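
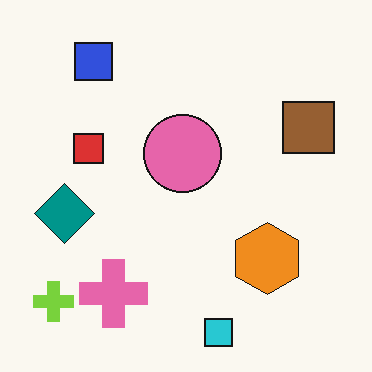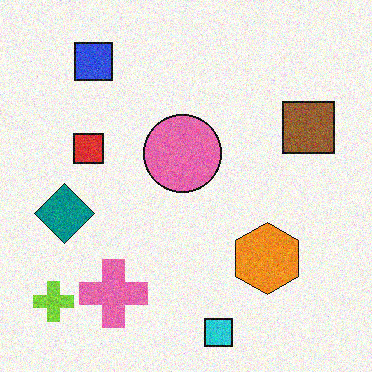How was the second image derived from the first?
This is the original image degraded with visible gaussian noise.

Random speckle covers the whole image, including the flat background.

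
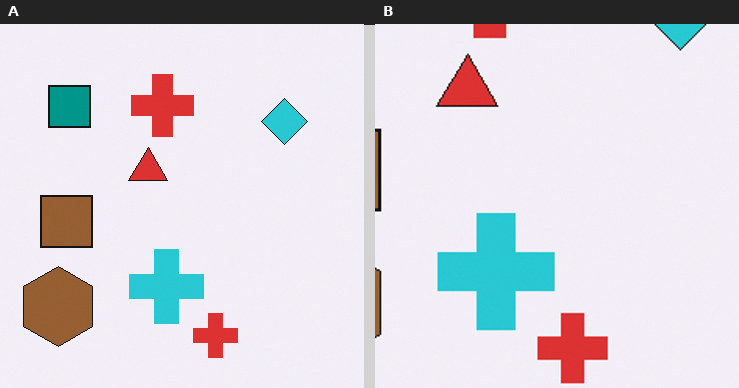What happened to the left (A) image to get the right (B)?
It was cropped slightly and scaled back up.

The visible shapes are larger and the field of view is narrower; shapes near the original edges may be partly or wholly outside the frame — a crop-and-rescale.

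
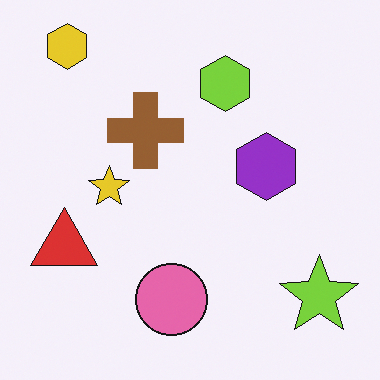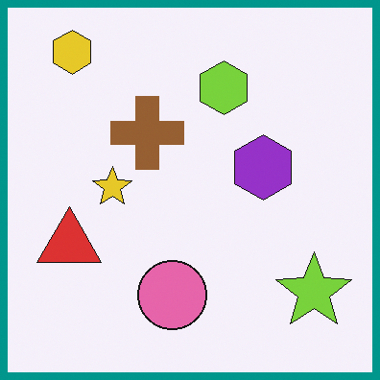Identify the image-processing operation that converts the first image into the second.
The transformation is: framed with a teal border.

A solid teal frame runs around the edge of the second image, with the content slightly shrunk inside it.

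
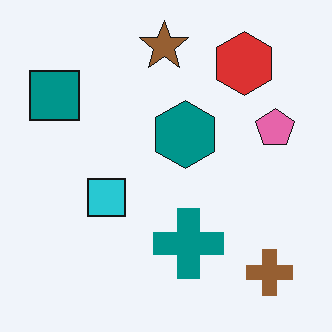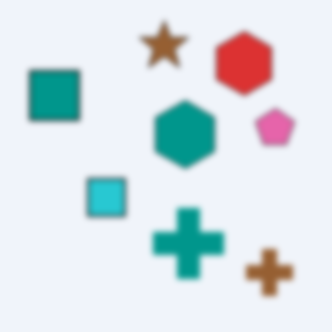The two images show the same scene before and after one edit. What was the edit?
The image was noticeably gaussian-blurred.

Shape edges and outlines are uniformly softened across the whole image.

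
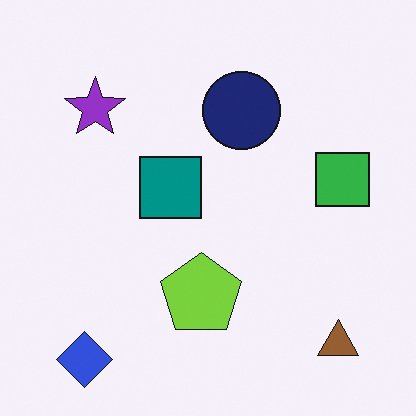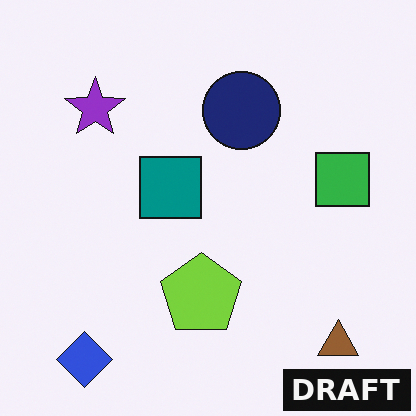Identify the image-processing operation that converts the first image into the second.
This is the original image watermarked with the text "DRAFT" in the lower-right corner.

A dark label reading "DRAFT" appears in the lower-right corner.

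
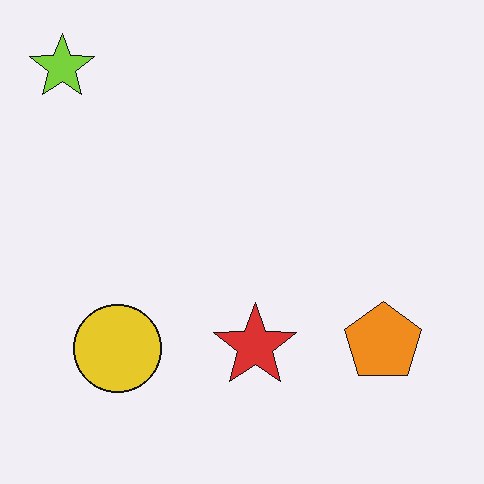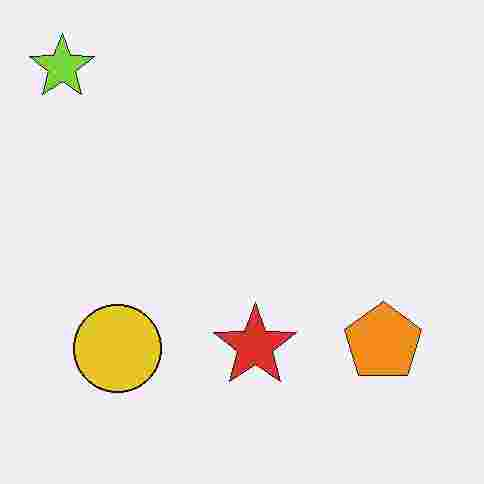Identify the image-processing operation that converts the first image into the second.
The transformation is: degraded with heavy JPEG compression.

Blocky 8×8 compression artifacts appear around shape edges and the flat background shows ringing — characteristic JPEG degradation.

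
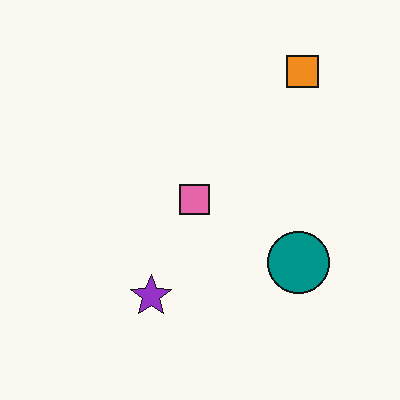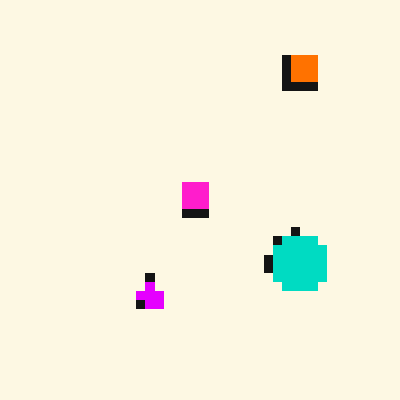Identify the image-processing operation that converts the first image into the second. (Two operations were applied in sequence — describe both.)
The second image is the first heavily oversaturated, then heavily pixelated into large blocks.

All colors are more vivid — a global saturation change. Shapes are reduced to large square blocks; fine edges and outlines are lost — a downscale-then-upscale (mosaic) effect.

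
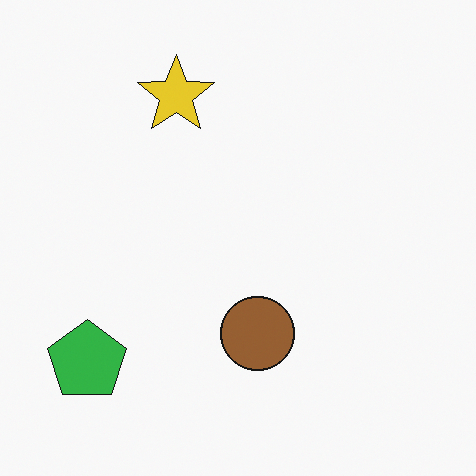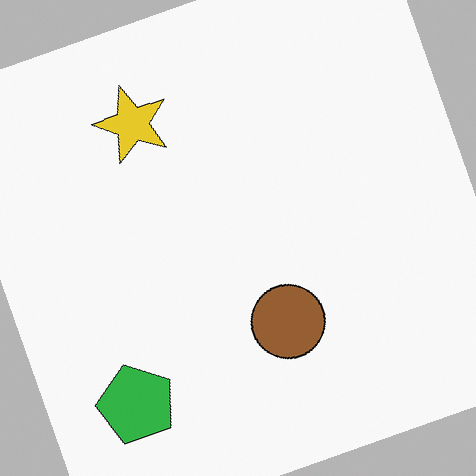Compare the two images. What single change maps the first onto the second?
The transformation is: rotated counter-clockwise by a moderate amount.

Every shape is tilted by the same angle and the image corners show triangular fill wedges — a whole-image rotation by a non-right angle.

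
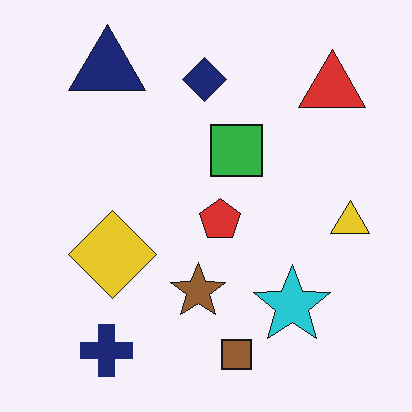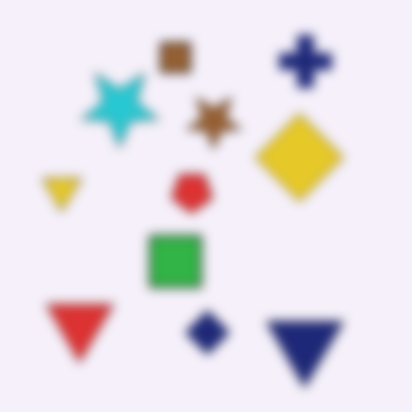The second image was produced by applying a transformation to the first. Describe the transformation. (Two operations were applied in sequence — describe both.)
The transformation is: rotated 180°, then strongly gaussian-blurred.

The navy cross sits in the bottom-left of the first image and the top-right of the second — consistent with a whole-image 180° rotation. Shape edges and outlines are uniformly softened across the whole image.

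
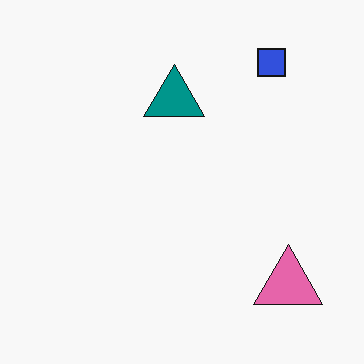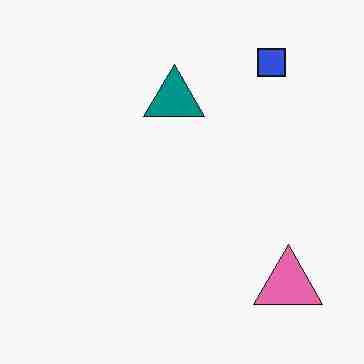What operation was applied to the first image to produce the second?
The second image is the first degraded with heavy JPEG compression.

Blocky 8×8 compression artifacts appear around shape edges and the flat background shows ringing — characteristic JPEG degradation.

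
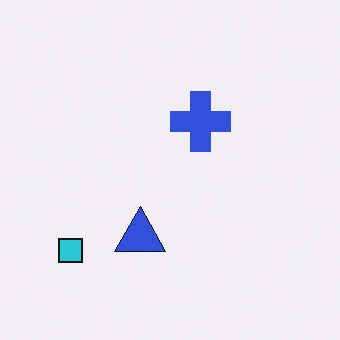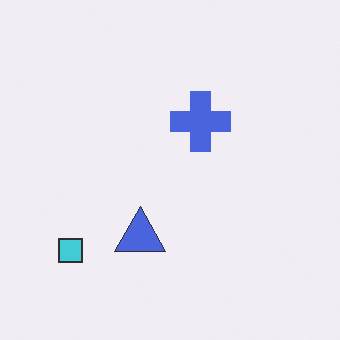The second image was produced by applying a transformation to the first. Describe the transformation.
The transformation is: given slightly reduced contrast.

Tones are pushed toward mid-grey across the whole image — a global contrast change.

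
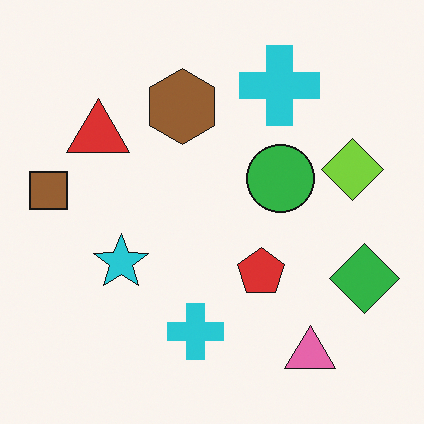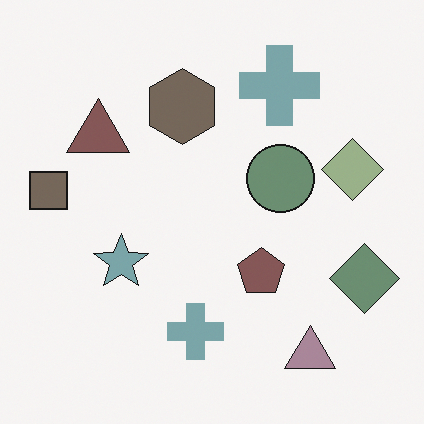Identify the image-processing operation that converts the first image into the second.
It was heavily desaturated.

All colors are more muted and greyish — a global saturation change.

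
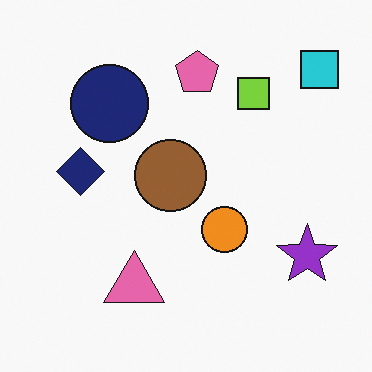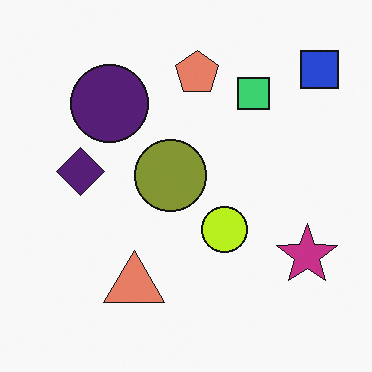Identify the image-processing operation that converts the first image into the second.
The transformation is: hue-shifted by a small amount.

Every shape's color has rotated by the same amount around the hue wheel — a uniform hue shift.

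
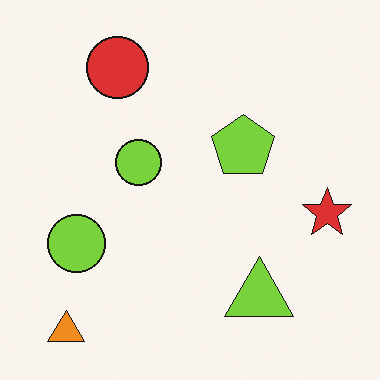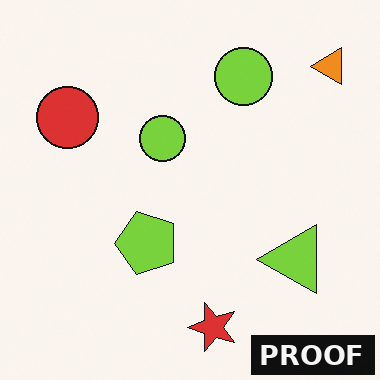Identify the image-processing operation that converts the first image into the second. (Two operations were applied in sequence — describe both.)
The image was transposed (reflected across the top-left ↔ bottom-right diagonal), then watermarked with the text "PROOF" in the lower-right corner.

Shapes have swapped their row and column positions — what was in the top-right is now in the bottom-left — a diagonal reflection. A dark label reading "PROOF" appears in the lower-right corner.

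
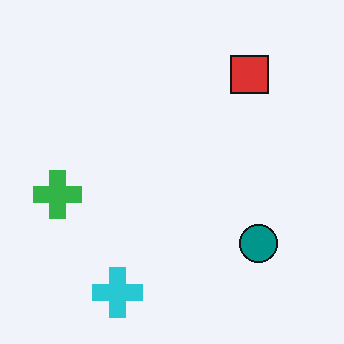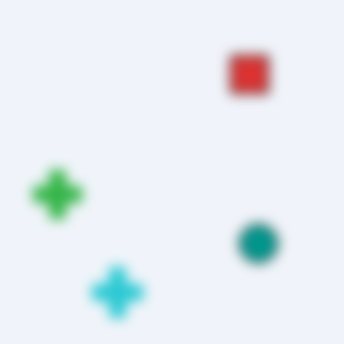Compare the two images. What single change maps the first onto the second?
The transformation is: strongly gaussian-blurred.

Shape edges and outlines are uniformly softened across the whole image.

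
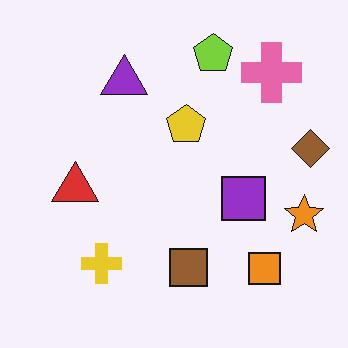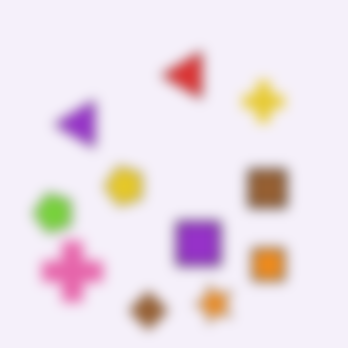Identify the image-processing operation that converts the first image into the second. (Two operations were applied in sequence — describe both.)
Strongly gaussian-blurred, then transposed (reflected across the top-left ↔ bottom-right diagonal).

Shape edges and outlines are uniformly softened across the whole image. Shapes have swapped their row and column positions — what was in the top-right is now in the bottom-left — a diagonal reflection.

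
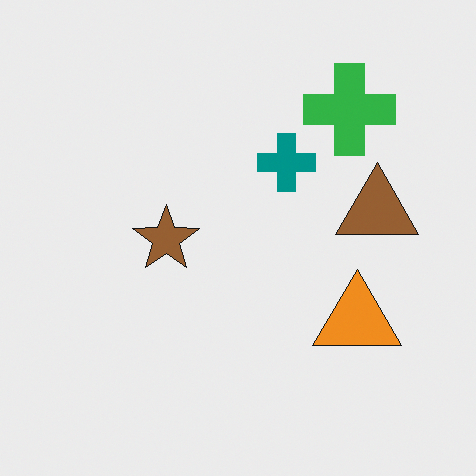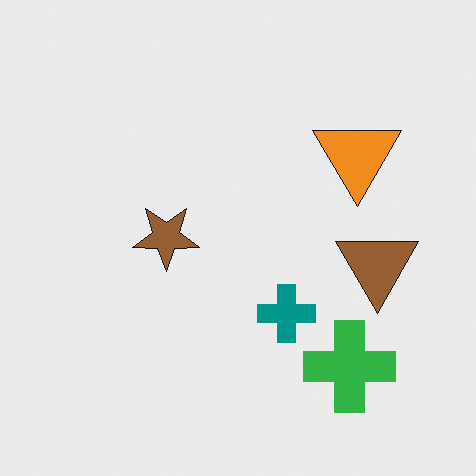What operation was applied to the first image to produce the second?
This is the original image flipped vertically (top ↔ bottom).

The green cross is in the top-right of the first image and the bottom-right of the second — shapes on opposite sides of the horizontal midline have swapped in a mirror flip.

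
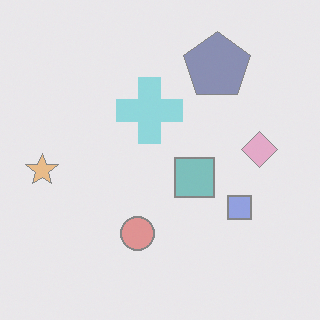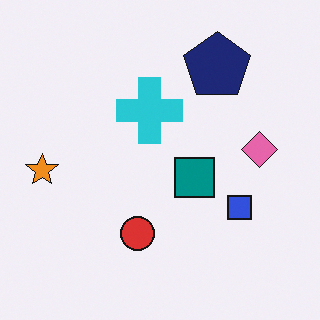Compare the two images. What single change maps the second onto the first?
The image was given much lower contrast.

Tones are pushed toward mid-grey across the whole image — a global contrast change.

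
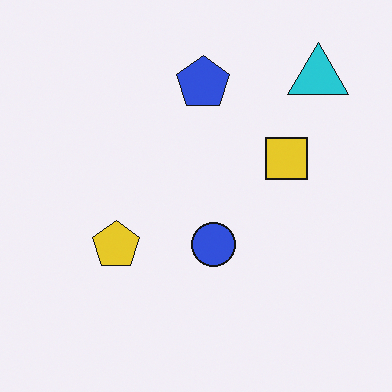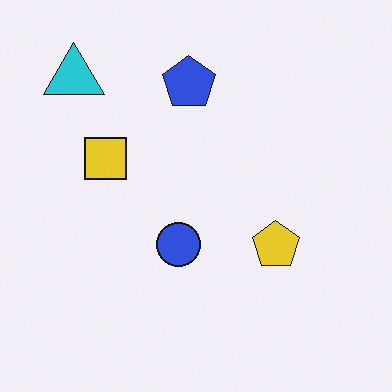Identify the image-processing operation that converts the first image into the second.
This is the original image flipped horizontally (left ↔ right).

The cyan triangle is in the top-right of the first image and the top-left of the second — shapes on opposite sides of the vertical midline have swapped in a mirror flip.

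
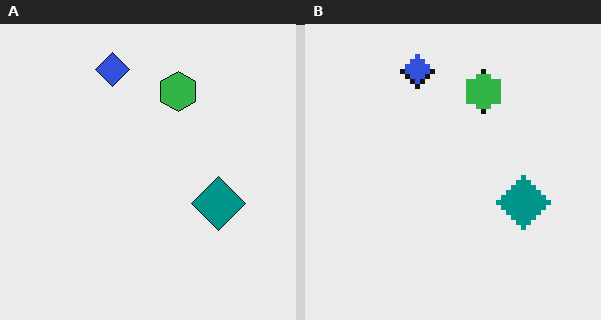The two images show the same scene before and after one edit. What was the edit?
The right (B) image is the left (A) mildly pixelated.

Shapes are reduced to large square blocks; fine edges and outlines are lost — a downscale-then-upscale (mosaic) effect.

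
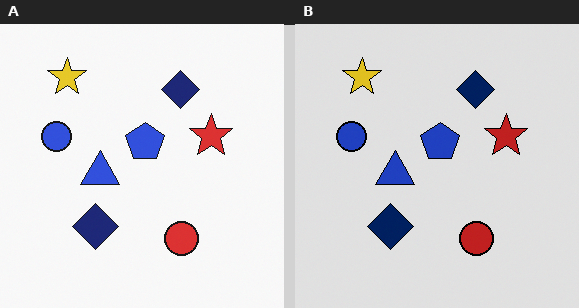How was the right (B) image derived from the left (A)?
Posterized to a reduced palette.

Each flat color has snapped to a coarser quantized level — most visibly, the near-white background has dropped to a flat grey.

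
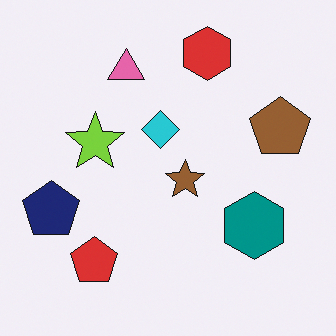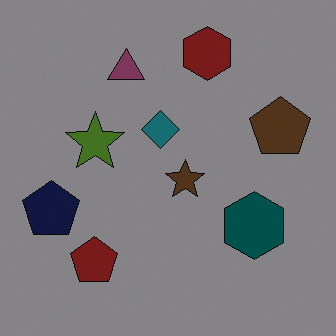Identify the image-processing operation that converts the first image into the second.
The transformation is: darkened a lot.

Every pixel — background and shapes alike — is uniformly darkened.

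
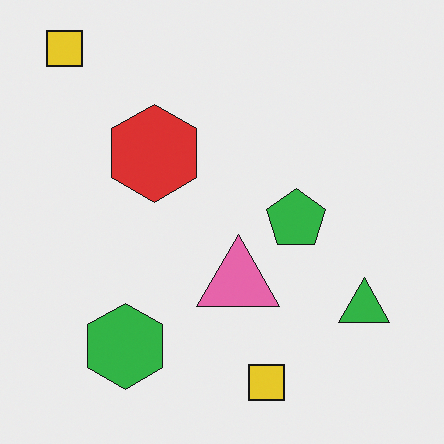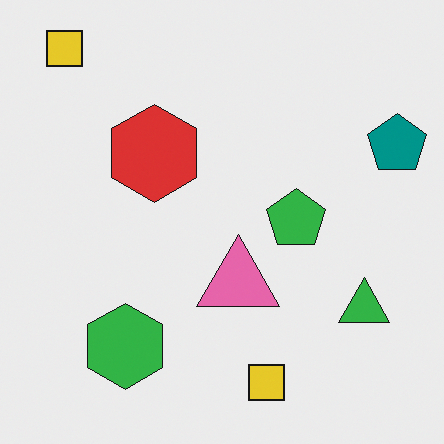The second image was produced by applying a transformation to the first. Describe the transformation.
This is the original image overlaid with an additional teal pentagon.

A teal pentagon appears in the second image that is absent from the first.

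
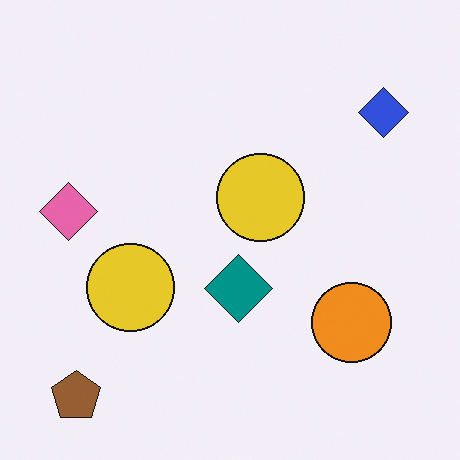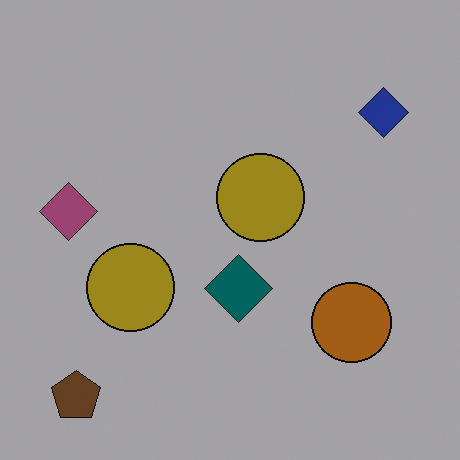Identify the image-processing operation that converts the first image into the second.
The transformation is: noticeably darkened.

Every pixel — background and shapes alike — is uniformly darkened.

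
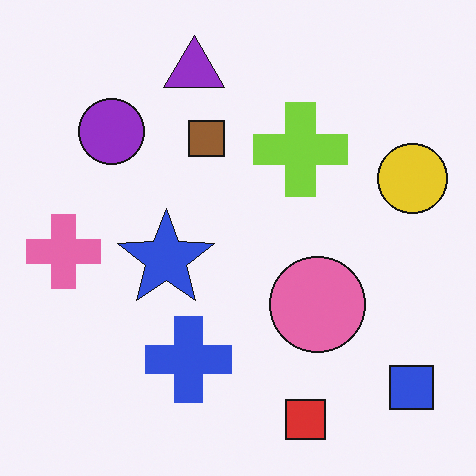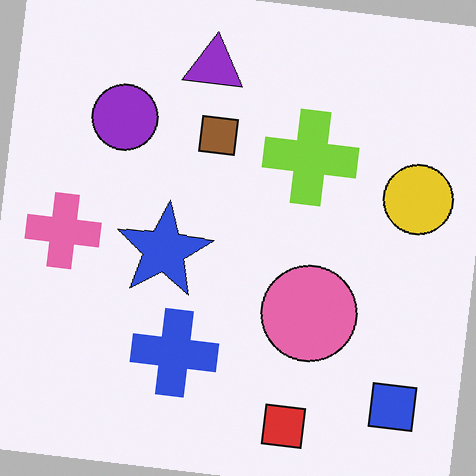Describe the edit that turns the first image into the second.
The image was rotated clockwise by a slight angle.

Every shape is tilted by the same angle and the image corners show triangular fill wedges — a whole-image rotation by a non-right angle.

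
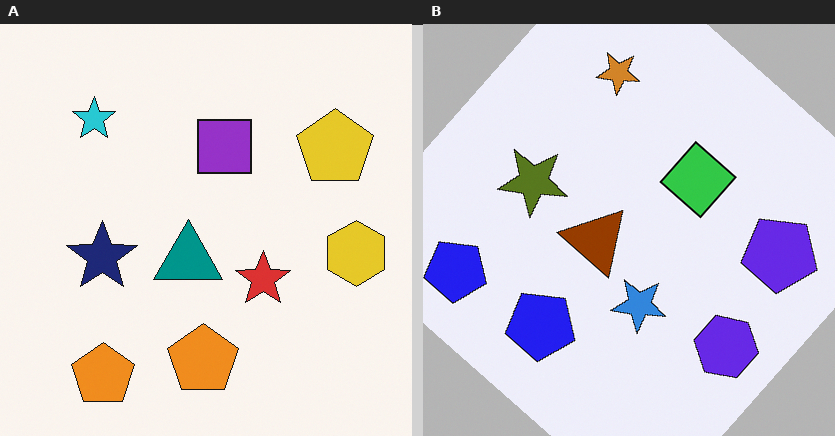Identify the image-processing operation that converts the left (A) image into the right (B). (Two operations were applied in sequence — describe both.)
The transformation is: rotated clockwise by a large amount — several tens of degrees, then hue-shifted through roughly half the color wheel.

Every shape is tilted by the same angle and the image corners show triangular fill wedges — a whole-image rotation by a non-right angle. Every shape's color has rotated by the same amount around the hue wheel — a uniform hue shift.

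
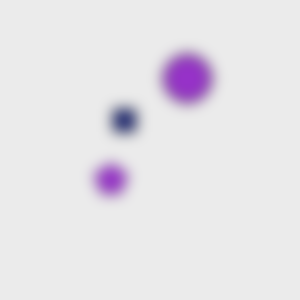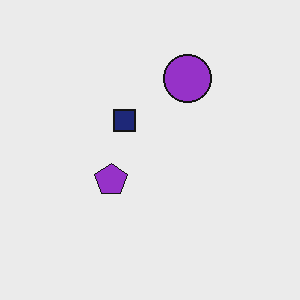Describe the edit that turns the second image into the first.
Heavily blurred.

Shape edges and outlines are uniformly softened across the whole image.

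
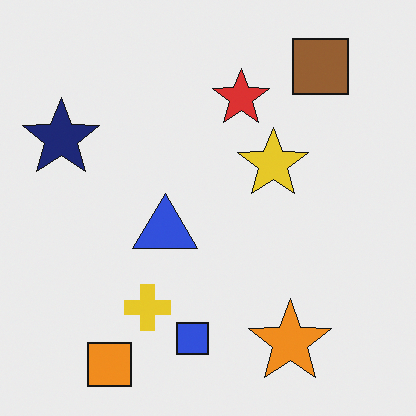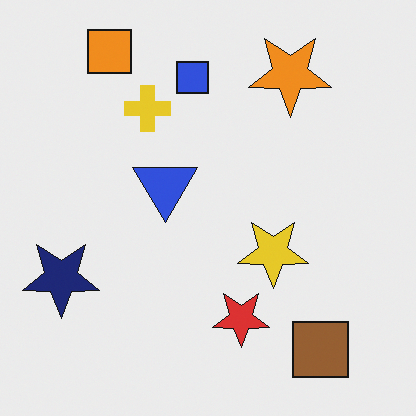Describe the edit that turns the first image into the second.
It was flipped vertically (top ↔ bottom).

The orange square is in the bottom-left of the first image and the top-left of the second — shapes on opposite sides of the horizontal midline have swapped in a mirror flip.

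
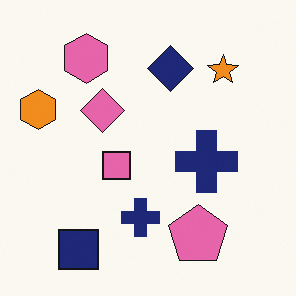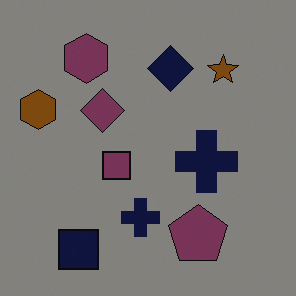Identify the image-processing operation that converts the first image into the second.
Noticeably darkened.

Every pixel — background and shapes alike — is uniformly darkened.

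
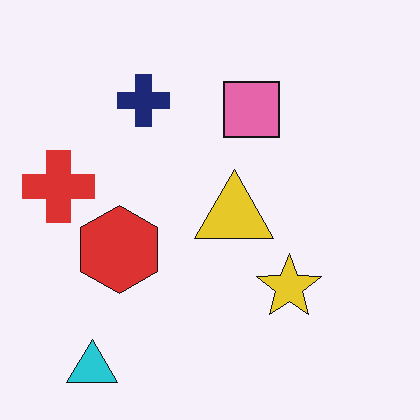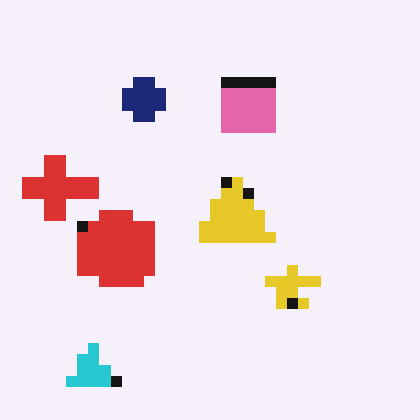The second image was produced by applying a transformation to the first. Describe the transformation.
The second image is the first heavily pixelated into large blocks.

Shapes are reduced to large square blocks; fine edges and outlines are lost — a downscale-then-upscale (mosaic) effect.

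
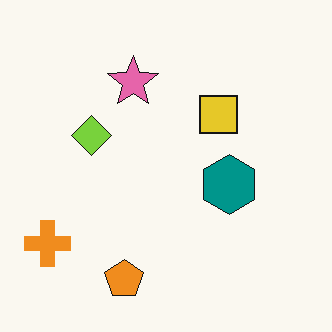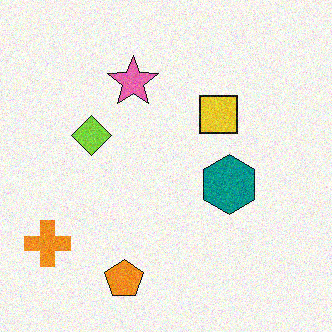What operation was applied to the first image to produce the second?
It was degraded with moderate additive noise.

Random speckle covers the whole image, including the flat background.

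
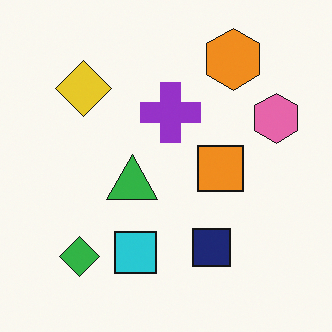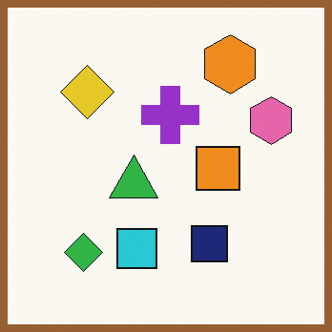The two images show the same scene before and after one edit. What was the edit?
Framed with a brown border.

A solid brown frame runs around the edge of the second image, with the content slightly shrunk inside it.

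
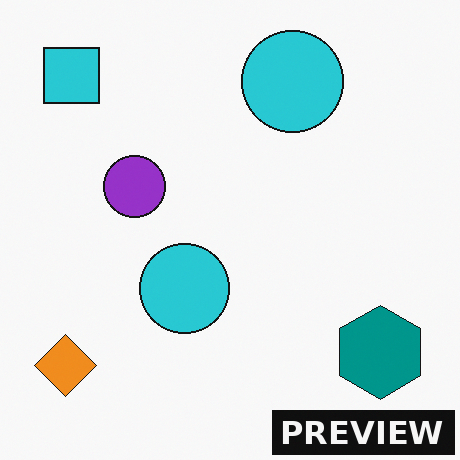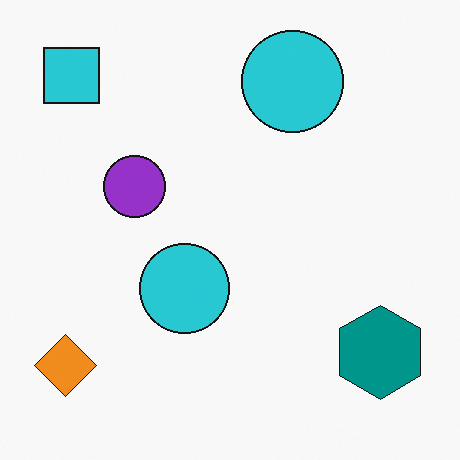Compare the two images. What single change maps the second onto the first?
Watermarked with the text "PREVIEW" in the lower-right corner.

A dark label reading "PREVIEW" appears in the lower-right corner.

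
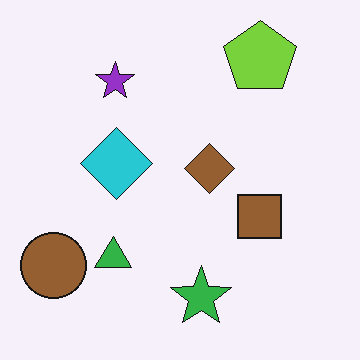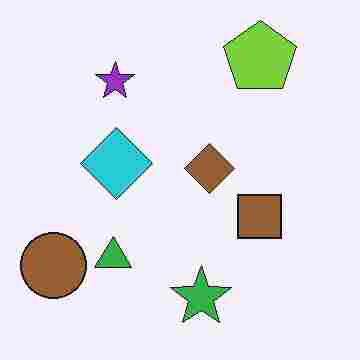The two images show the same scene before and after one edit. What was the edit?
The transformation is: heavily JPEG-compressed with obvious blocking artifacts.

Blocky 8×8 compression artifacts appear around shape edges and the flat background shows ringing — characteristic JPEG degradation.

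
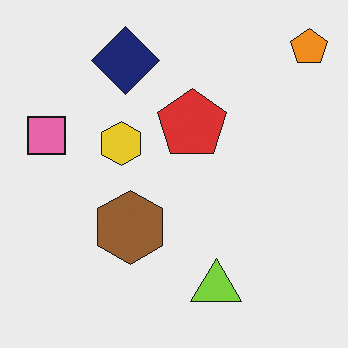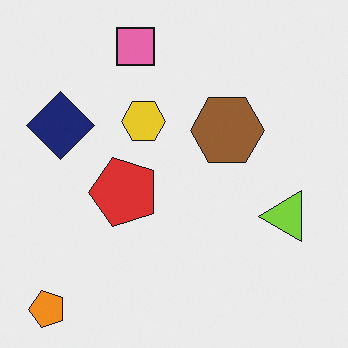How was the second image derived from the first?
Transposed (reflected across the top-left ↔ bottom-right diagonal).

Shapes have swapped their row and column positions — what was in the top-right is now in the bottom-left — a diagonal reflection.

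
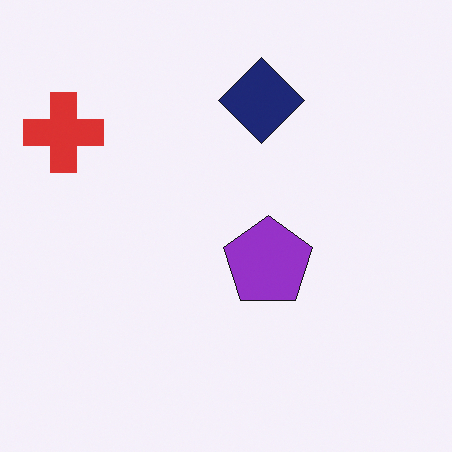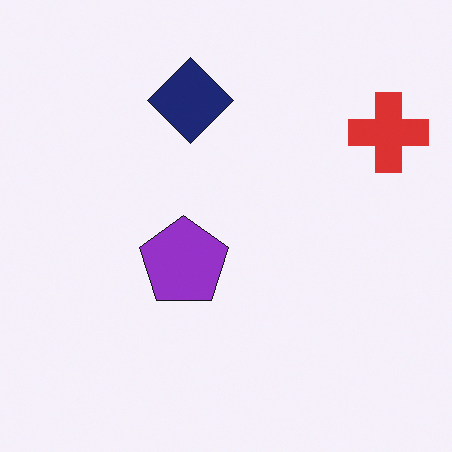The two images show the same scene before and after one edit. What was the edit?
The second image is the first flipped horizontally (left ↔ right).

The red cross is in the top-left of the first image and the top-right of the second — shapes on opposite sides of the vertical midline have swapped in a mirror flip.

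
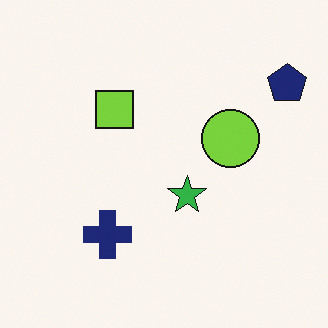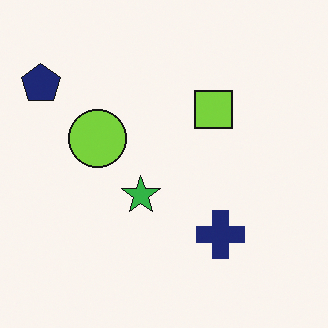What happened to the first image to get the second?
It was flipped horizontally (left ↔ right).

The navy pentagon is in the top-right of the first image and the top-left of the second — shapes on opposite sides of the vertical midline have swapped in a mirror flip.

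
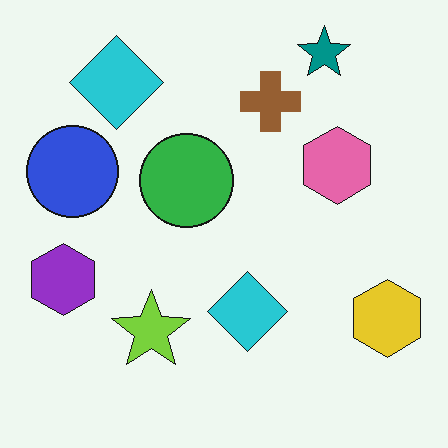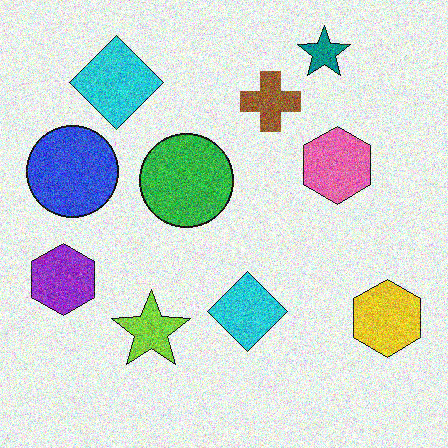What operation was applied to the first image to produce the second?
The second image is the first degraded with heavy additive noise.

Random speckle covers the whole image, including the flat background.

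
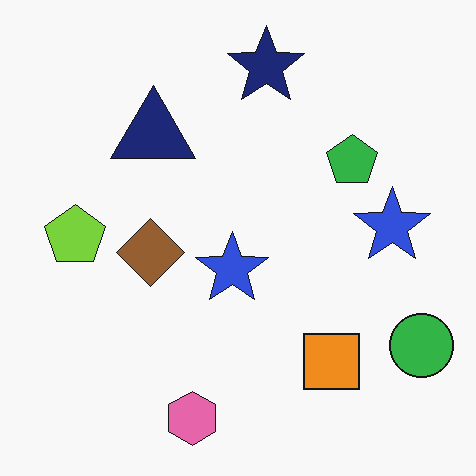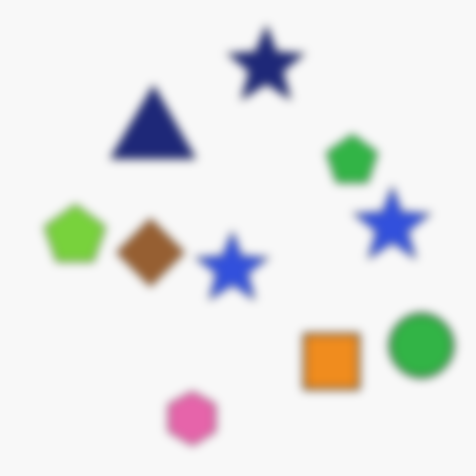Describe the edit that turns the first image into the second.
This is the original image moderately blurred.

Shape edges and outlines are uniformly softened across the whole image.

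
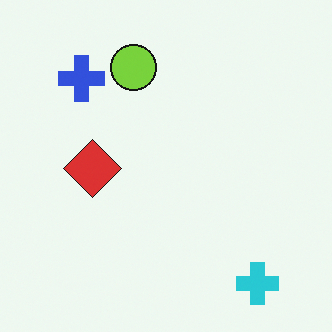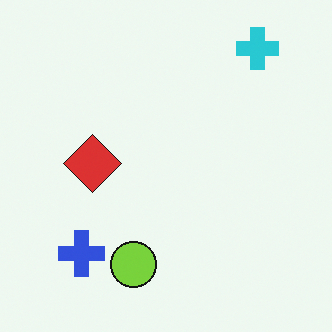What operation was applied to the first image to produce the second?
The image was flipped vertically (top ↔ bottom).

The cyan cross is in the bottom-right of the first image and the top-right of the second — shapes on opposite sides of the horizontal midline have swapped in a mirror flip.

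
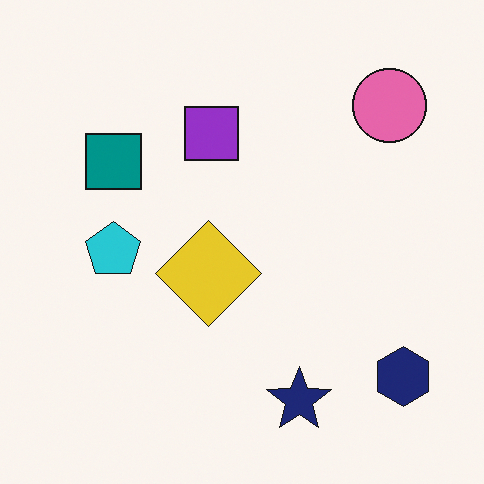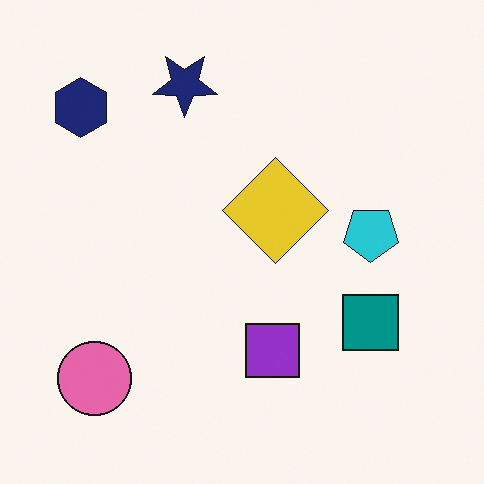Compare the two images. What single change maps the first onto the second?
The image was rotated 180°.

The navy hexagon sits in the bottom-right of the first image and the top-left of the second — consistent with a whole-image 180° rotation.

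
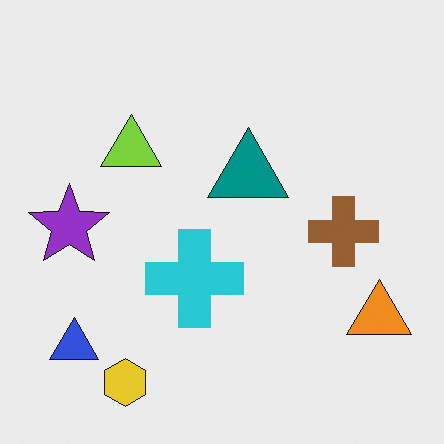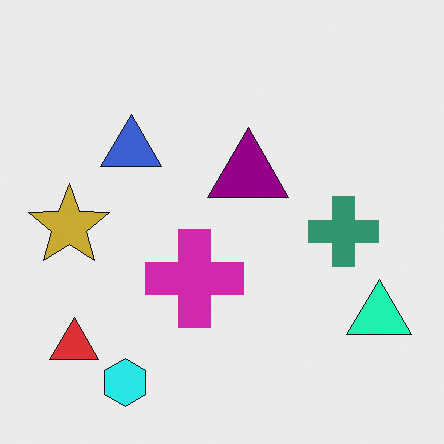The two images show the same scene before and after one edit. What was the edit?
It was hue-shifted through roughly a third of the color wheel.

Every shape's color has rotated by the same amount around the hue wheel — a uniform hue shift.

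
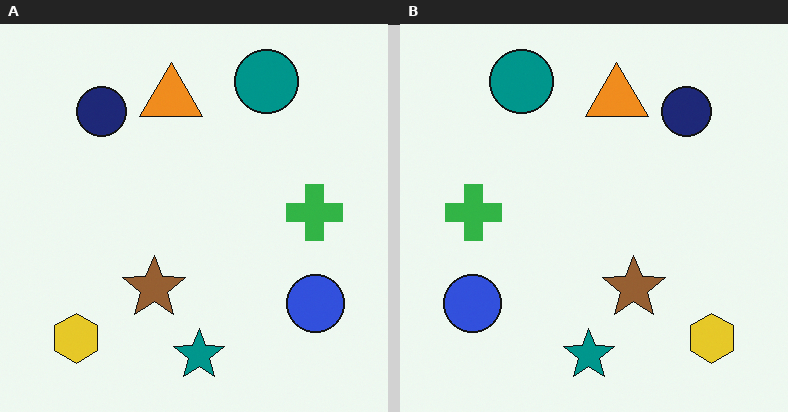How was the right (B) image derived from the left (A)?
This is the original image flipped horizontally (left ↔ right).

The blue circle is in the bottom-right of the left (A) image and the bottom-left of the right (B) — shapes on opposite sides of the vertical midline have swapped in a mirror flip.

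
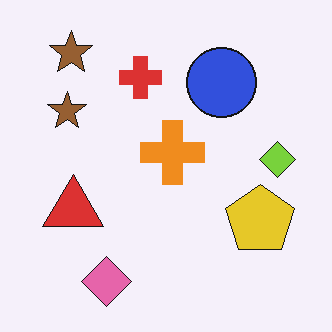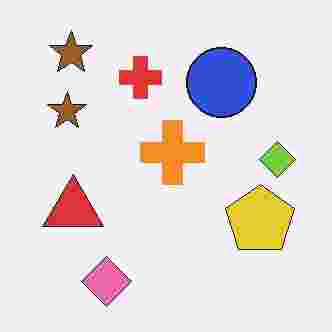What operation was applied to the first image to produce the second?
Degraded with heavy JPEG compression.

Blocky 8×8 compression artifacts appear around shape edges and the flat background shows ringing — characteristic JPEG degradation.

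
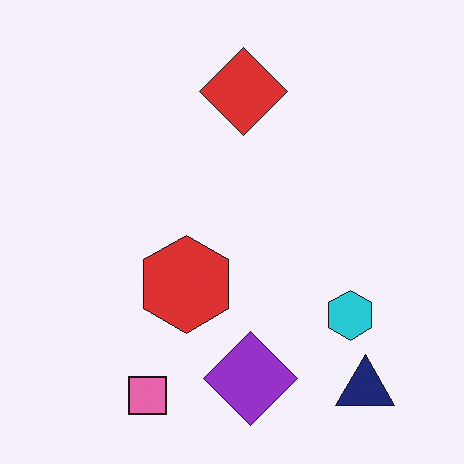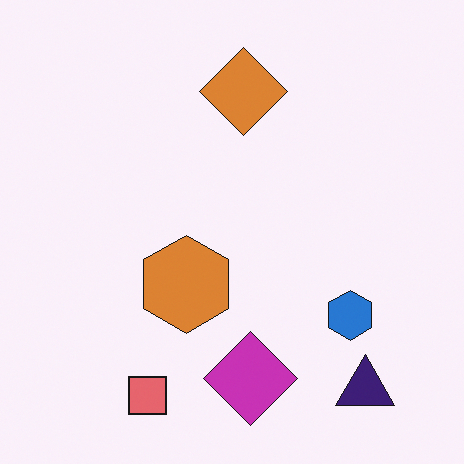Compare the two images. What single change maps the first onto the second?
The transformation is: hue-shifted slightly.

Every shape's color has rotated by the same amount around the hue wheel — a uniform hue shift.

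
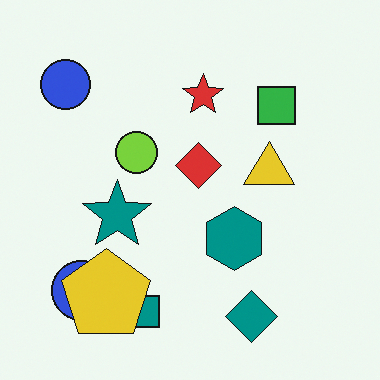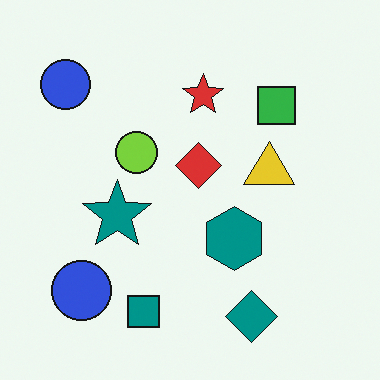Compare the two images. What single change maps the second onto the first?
This is the original image overlaid with an additional yellow pentagon.

A yellow pentagon appears in the first image that is absent from the second.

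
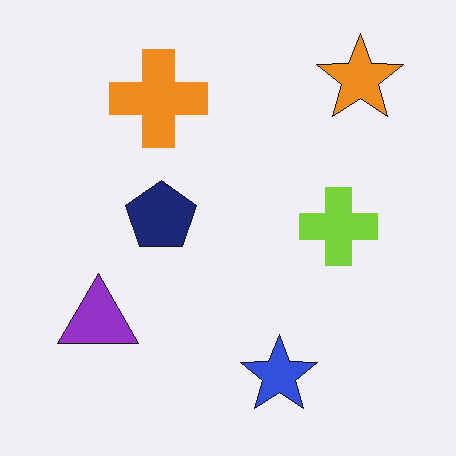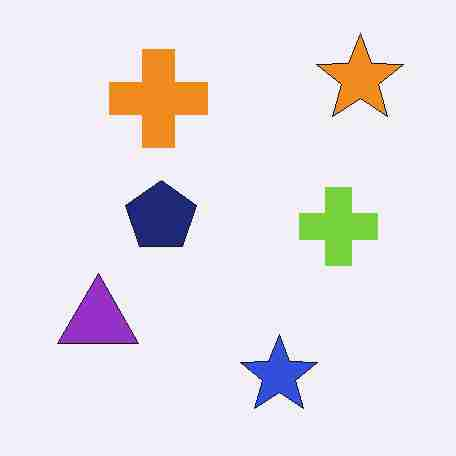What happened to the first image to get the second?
Degraded with heavy JPEG compression.

Blocky 8×8 compression artifacts appear around shape edges and the flat background shows ringing — characteristic JPEG degradation.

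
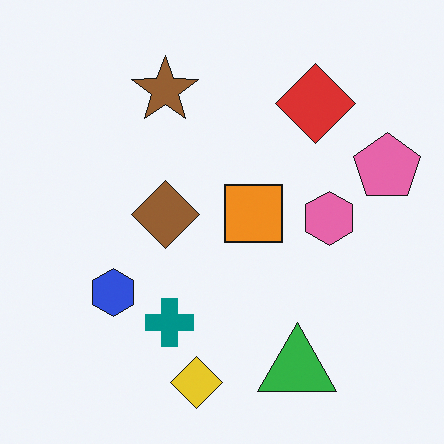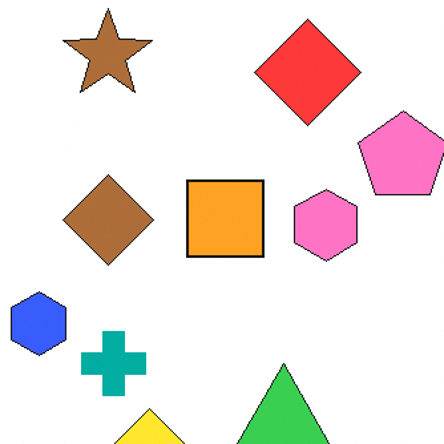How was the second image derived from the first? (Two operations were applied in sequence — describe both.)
The transformation is: slightly brightened, then cropped to a modestly smaller region and rescaled.

Every pixel — background and shapes alike — is uniformly brightened. The visible shapes are larger and the field of view is narrower; shapes near the original edges may be partly or wholly outside the frame — a crop-and-rescale.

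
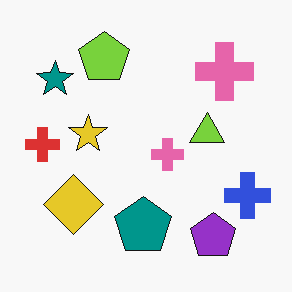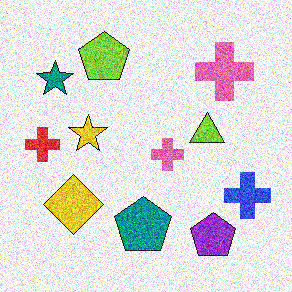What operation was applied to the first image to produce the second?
The transformation is: degraded with a thick layer of grain.

Random speckle covers the whole image, including the flat background.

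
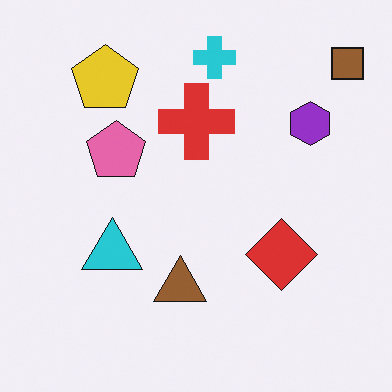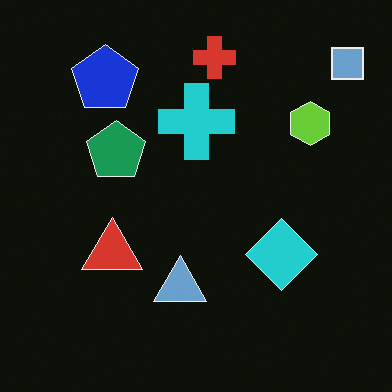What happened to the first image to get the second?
The image was color-inverted (negative).

The light background has become dark and every shape's color is its complement — a photographic negative.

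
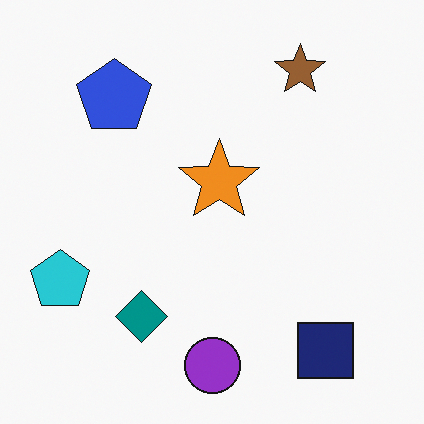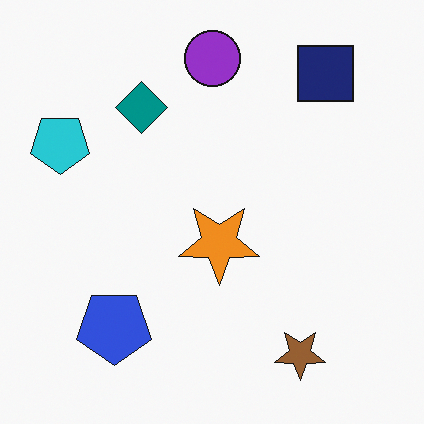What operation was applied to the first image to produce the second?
The transformation is: flipped vertically (top ↔ bottom).

The purple circle is in the bottom of the first image and the top of the second — shapes on opposite sides of the horizontal midline have swapped in a mirror flip.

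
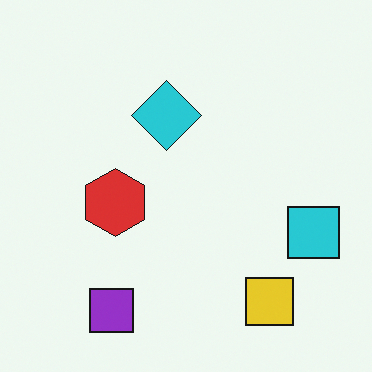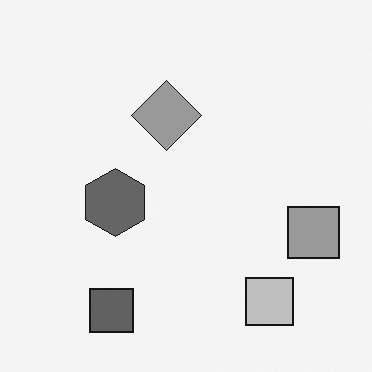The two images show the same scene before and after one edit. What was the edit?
The image was converted to grayscale.

All color is removed — every shape is now a shade of grey.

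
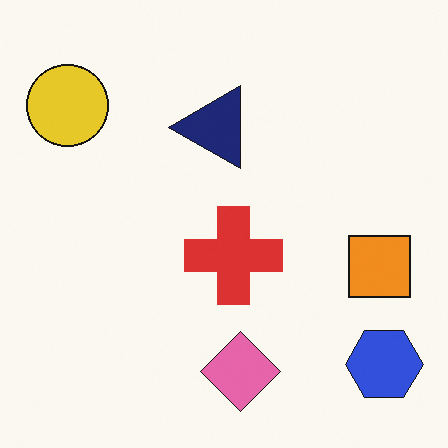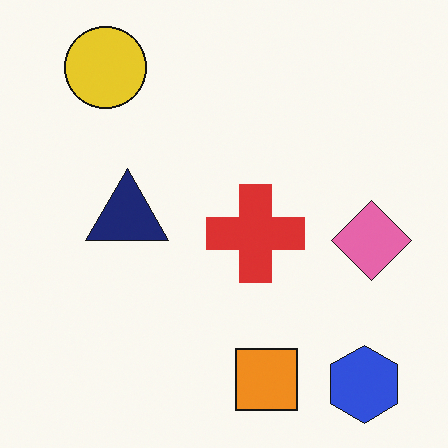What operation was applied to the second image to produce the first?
Transposed (reflected across the top-left ↔ bottom-right diagonal).

Shapes have swapped their row and column positions — what was in the top-right is now in the bottom-left — a diagonal reflection.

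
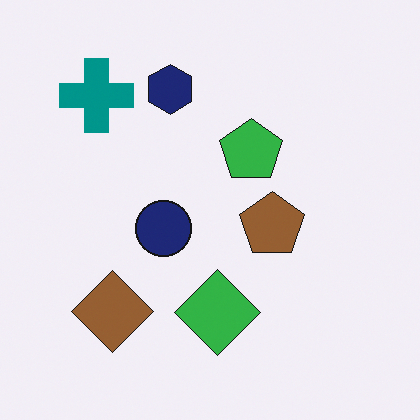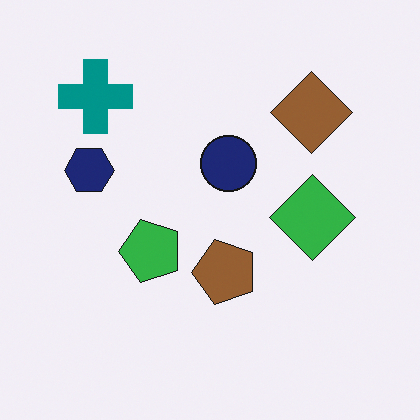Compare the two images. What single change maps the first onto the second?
This is the original image transposed (reflected across the top-left ↔ bottom-right diagonal).

Shapes have swapped their row and column positions — what was in the top-right is now in the bottom-left — a diagonal reflection.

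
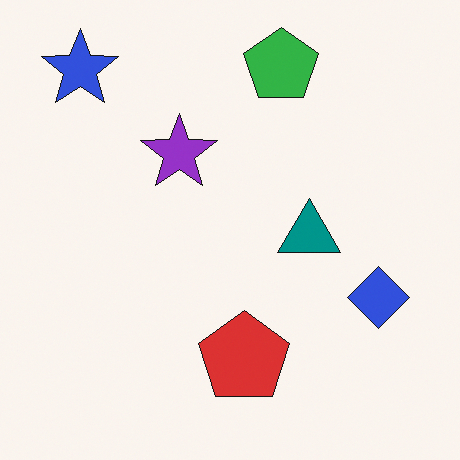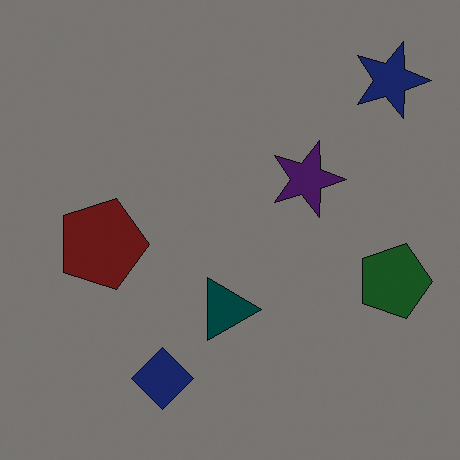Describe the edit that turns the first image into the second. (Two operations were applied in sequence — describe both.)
The image was rotated 90° clockwise, then substantially darkened.

The blue star sits in the top-left of the first image and the top-right of the second — consistent with a whole-image 90° clockwise rotation. Every pixel — background and shapes alike — is uniformly darkened.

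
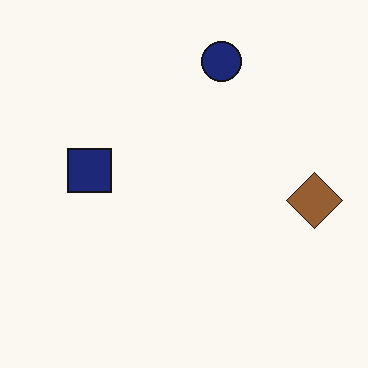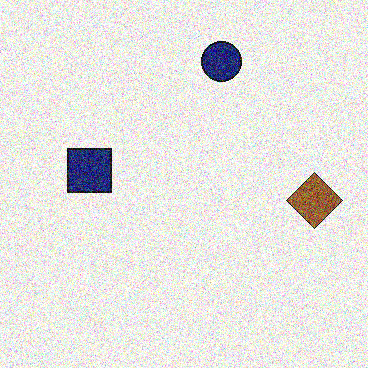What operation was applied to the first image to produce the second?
The second image is the first degraded with strong gaussian noise.

Random speckle covers the whole image, including the flat background.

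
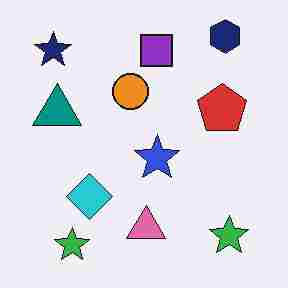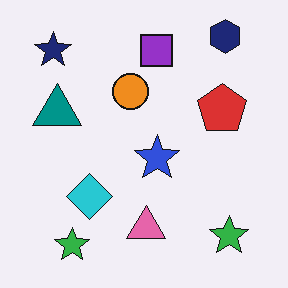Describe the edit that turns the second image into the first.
Heavily JPEG-compressed with obvious blocking artifacts.

Blocky 8×8 compression artifacts appear around shape edges and the flat background shows ringing — characteristic JPEG degradation.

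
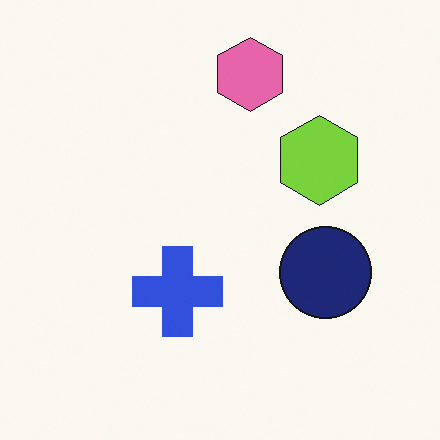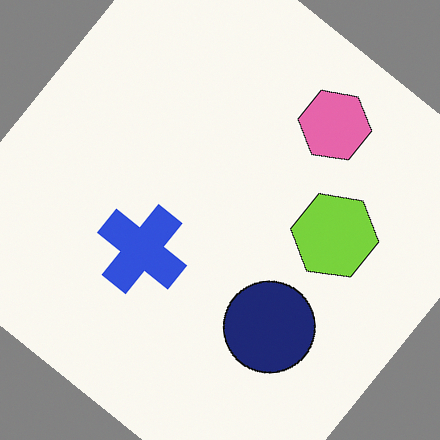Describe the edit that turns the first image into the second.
The image was rotated clockwise by a large amount — several tens of degrees.

Every shape is tilted by the same angle and the image corners show triangular fill wedges — a whole-image rotation by a non-right angle.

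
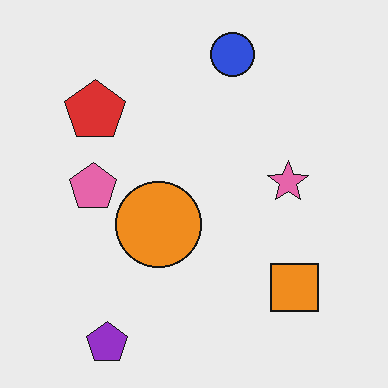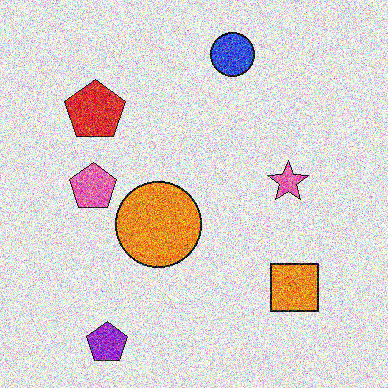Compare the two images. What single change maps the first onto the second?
The second image is the first degraded with strong gaussian noise.

Random speckle covers the whole image, including the flat background.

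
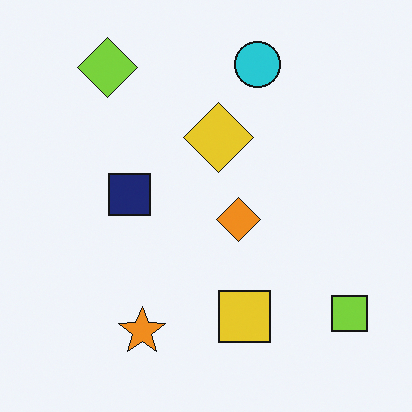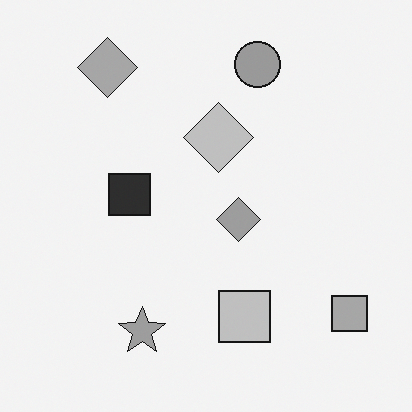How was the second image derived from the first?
It was converted to grayscale.

All color is removed — every shape is now a shade of grey.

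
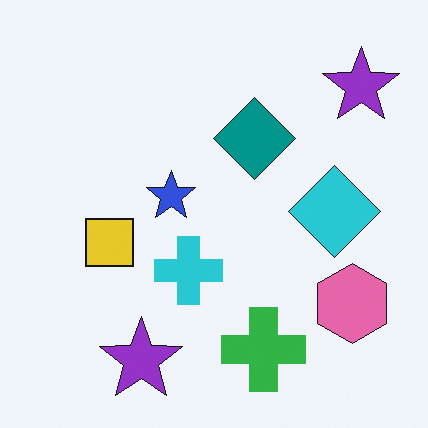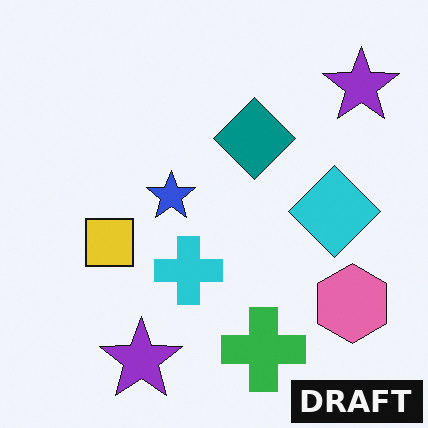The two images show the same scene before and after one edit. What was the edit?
It was watermarked with the text "DRAFT" in the lower-right corner.

A dark label reading "DRAFT" appears in the lower-right corner.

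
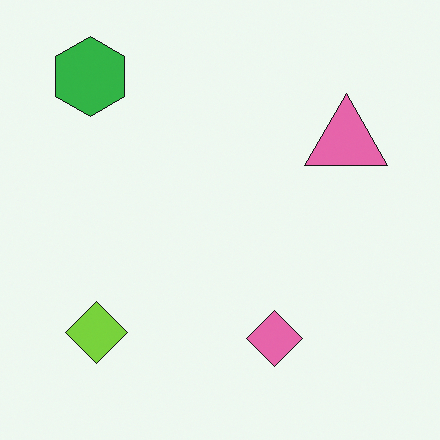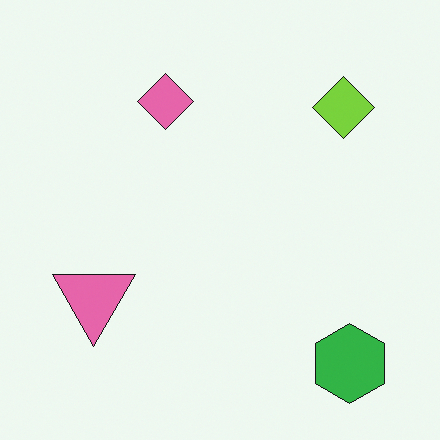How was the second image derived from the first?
The transformation is: rotated 180°.

The green hexagon sits in the top-left of the first image and the bottom-right of the second — consistent with a whole-image 180° rotation.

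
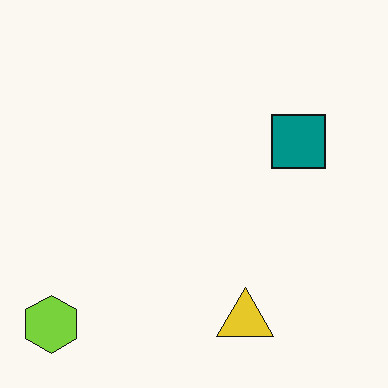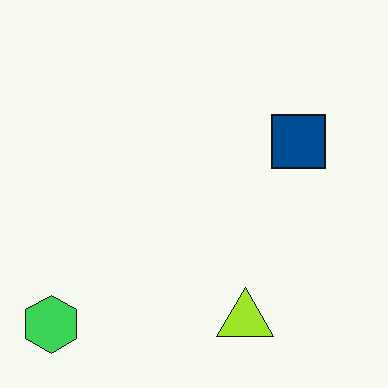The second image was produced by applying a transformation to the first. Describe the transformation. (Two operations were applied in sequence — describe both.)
The second image is the first hue-shifted slightly, then given moderate JPEG compression.

Every shape's color has rotated by the same amount around the hue wheel — a uniform hue shift. Blocky 8×8 compression artifacts appear around shape edges and the flat background shows ringing — characteristic JPEG degradation.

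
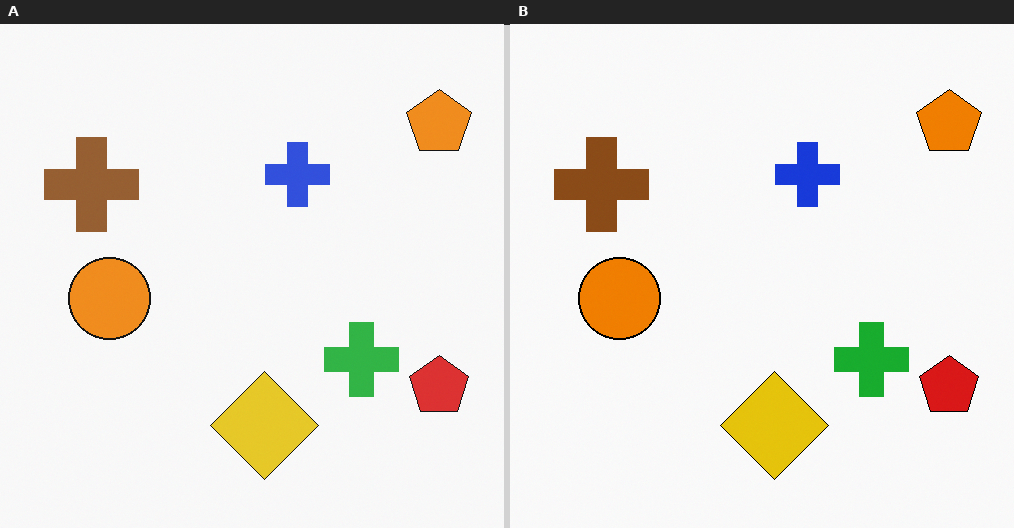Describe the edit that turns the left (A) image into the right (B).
The image was given slightly increased contrast.

Tones are pushed away from mid-grey across the whole image — a global contrast change.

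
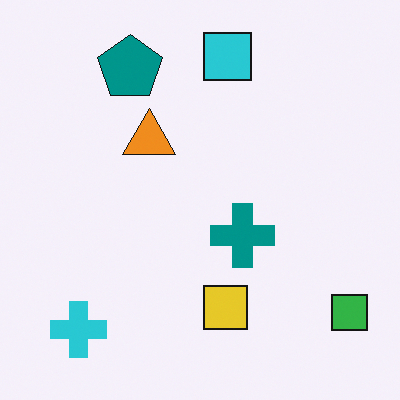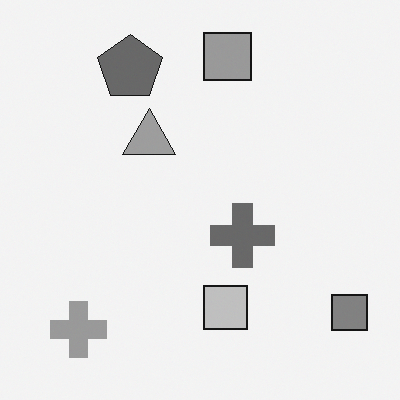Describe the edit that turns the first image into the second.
The transformation is: converted to grayscale.

All color is removed — every shape is now a shade of grey.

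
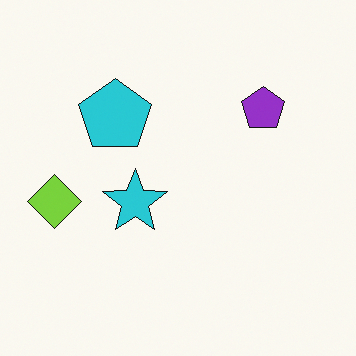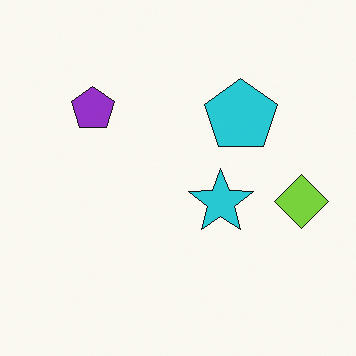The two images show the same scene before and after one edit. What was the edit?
The second image is the first flipped horizontally (left ↔ right).

The lime diamond is in the left of the first image and the right of the second — shapes on opposite sides of the vertical midline have swapped in a mirror flip.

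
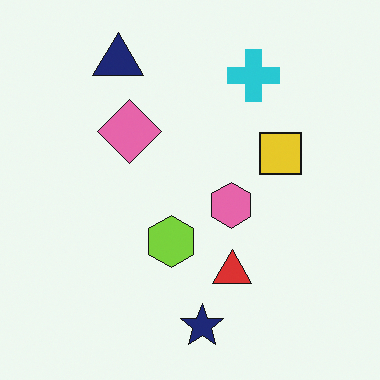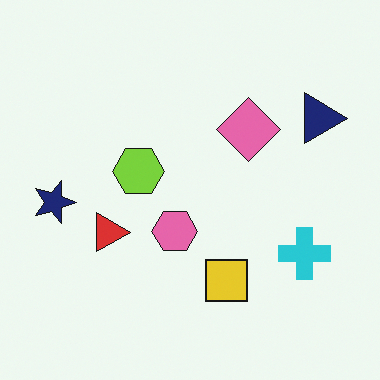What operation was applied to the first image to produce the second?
The transformation is: rotated 90° clockwise.

The navy triangle sits in the top-left of the first image and the top-right of the second — consistent with a whole-image 90° clockwise rotation.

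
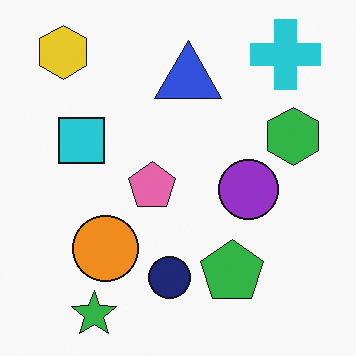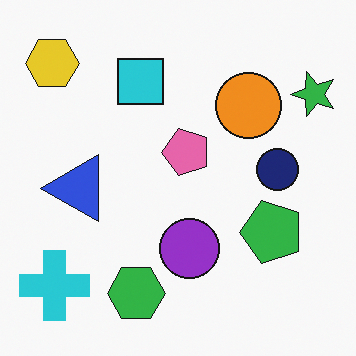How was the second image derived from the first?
This is the original image transposed (reflected across the top-left ↔ bottom-right diagonal).

Shapes have swapped their row and column positions — what was in the top-right is now in the bottom-left — a diagonal reflection.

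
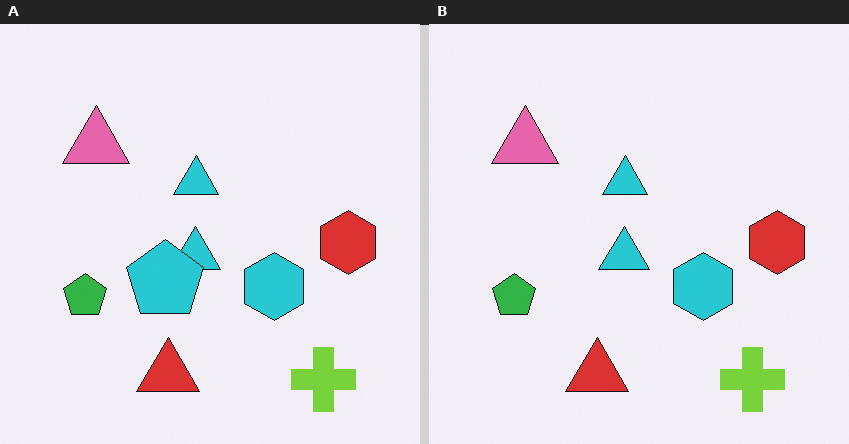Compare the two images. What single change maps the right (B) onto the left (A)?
The left (A) image is the right (B) overlaid with an additional cyan pentagon.

A cyan pentagon appears in the left (A) image that is absent from the right (B).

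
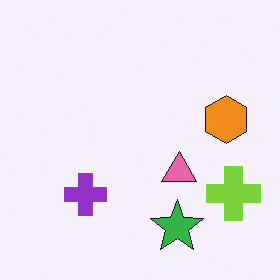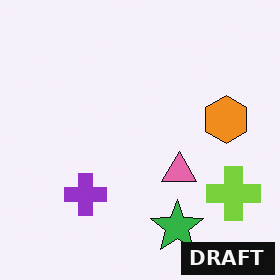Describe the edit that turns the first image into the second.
The image was watermarked with the text "DRAFT" in the lower-right corner.

A dark label reading "DRAFT" appears in the lower-right corner.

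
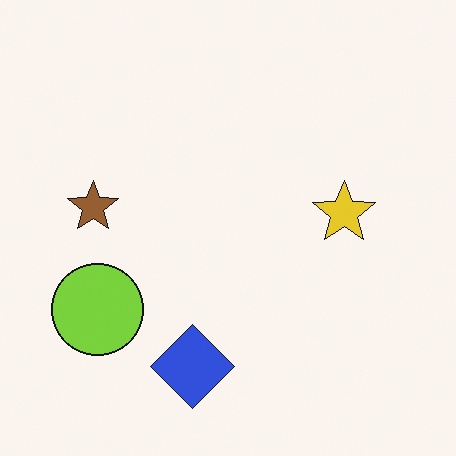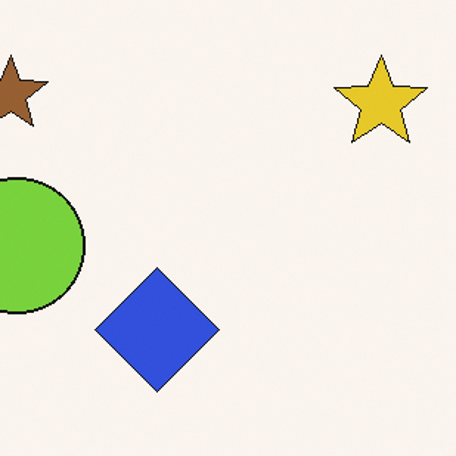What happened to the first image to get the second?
It was cropped to a modestly smaller region and rescaled.

The visible shapes are larger and the field of view is narrower; shapes near the original edges may be partly or wholly outside the frame — a crop-and-rescale.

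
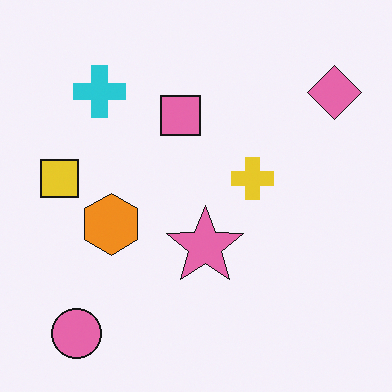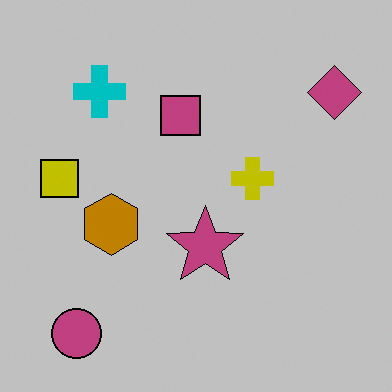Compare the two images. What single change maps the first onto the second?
The image was aggressively posterized.

Each flat color has snapped to a coarser quantized level — most visibly, the near-white background has dropped to a flat grey.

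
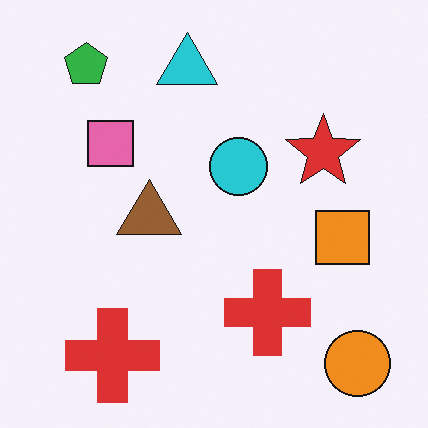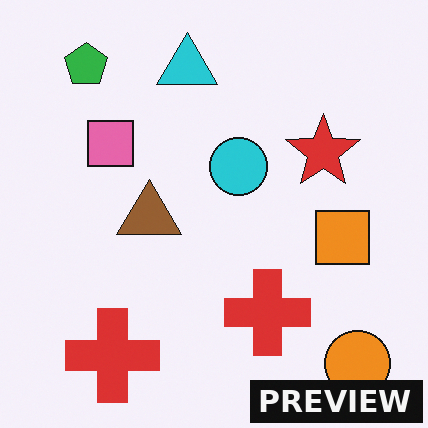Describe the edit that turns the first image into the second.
Watermarked with the text "PREVIEW" in the lower-right corner.

A dark label reading "PREVIEW" appears in the lower-right corner.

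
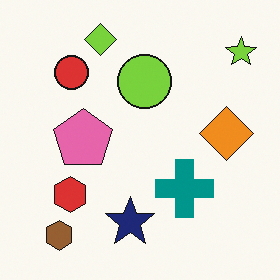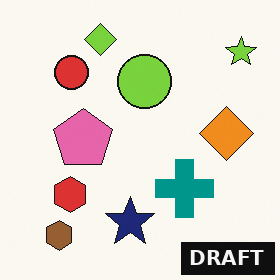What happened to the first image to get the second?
The image was watermarked with the text "DRAFT" in the lower-right corner.

A dark label reading "DRAFT" appears in the lower-right corner.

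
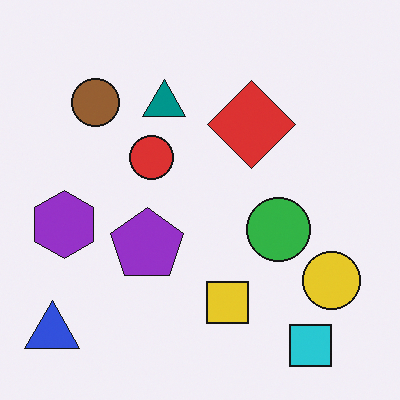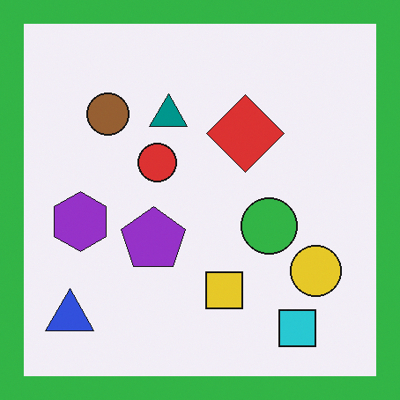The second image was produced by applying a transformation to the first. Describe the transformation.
The transformation is: framed with a green border.

A solid green frame runs around the edge of the second image, with the content slightly shrunk inside it.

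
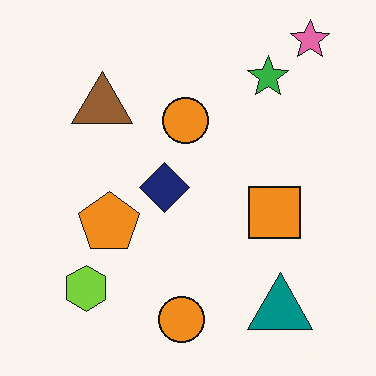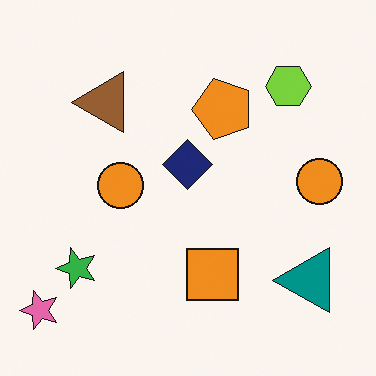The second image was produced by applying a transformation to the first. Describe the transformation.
The second image is the first transposed (reflected across the top-left ↔ bottom-right diagonal).

Shapes have swapped their row and column positions — what was in the top-right is now in the bottom-left — a diagonal reflection.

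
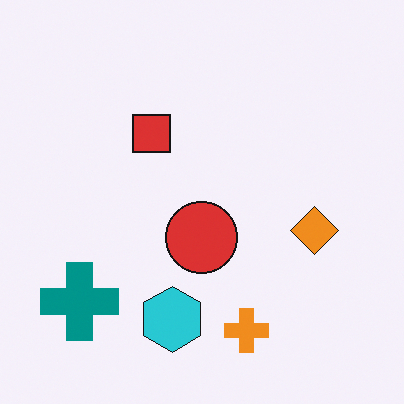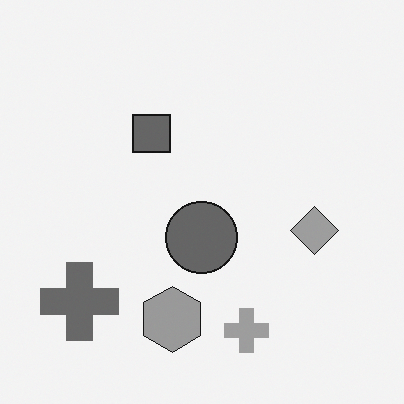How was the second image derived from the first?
The image was converted to grayscale.

All color is removed — every shape is now a shade of grey.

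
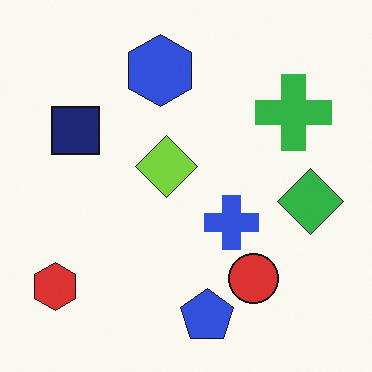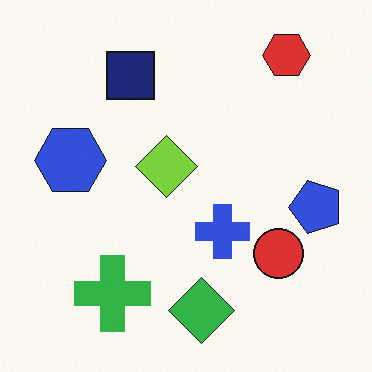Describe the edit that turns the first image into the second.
It was transposed (reflected across the top-left ↔ bottom-right diagonal).

Shapes have swapped their row and column positions — what was in the top-right is now in the bottom-left — a diagonal reflection.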